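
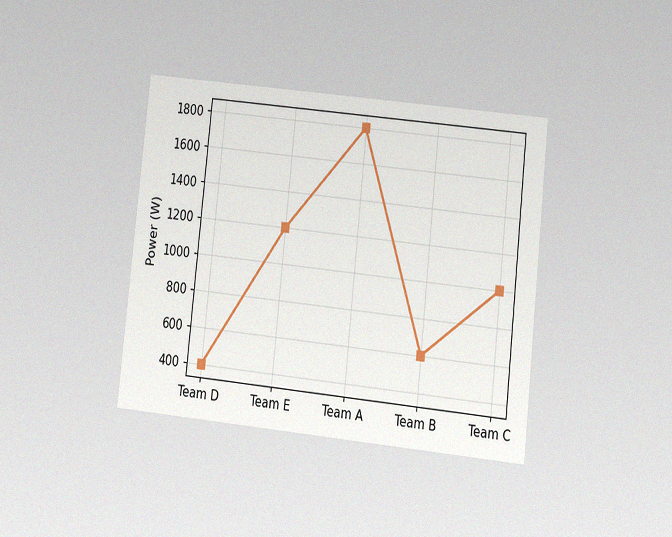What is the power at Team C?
1000W

The chart is tilted about 6° clockwise and viewed at a slight angle, with some photo noise. At Team C, the line is at 1000W.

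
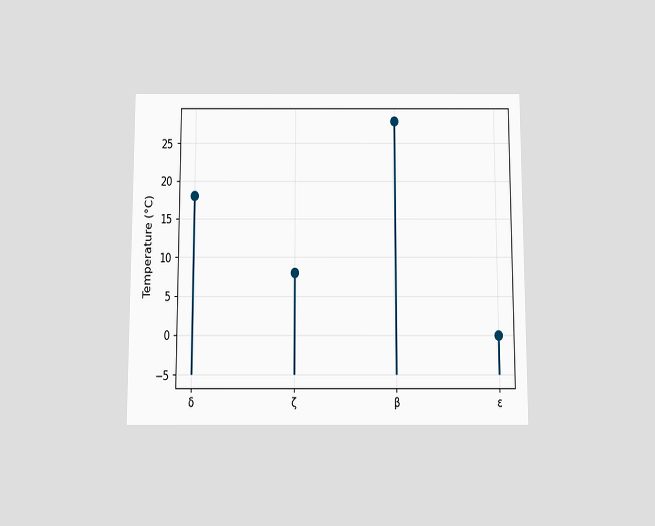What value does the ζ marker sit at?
8°C

The chart is viewed slightly from below. The ζ marker sits at 8°C.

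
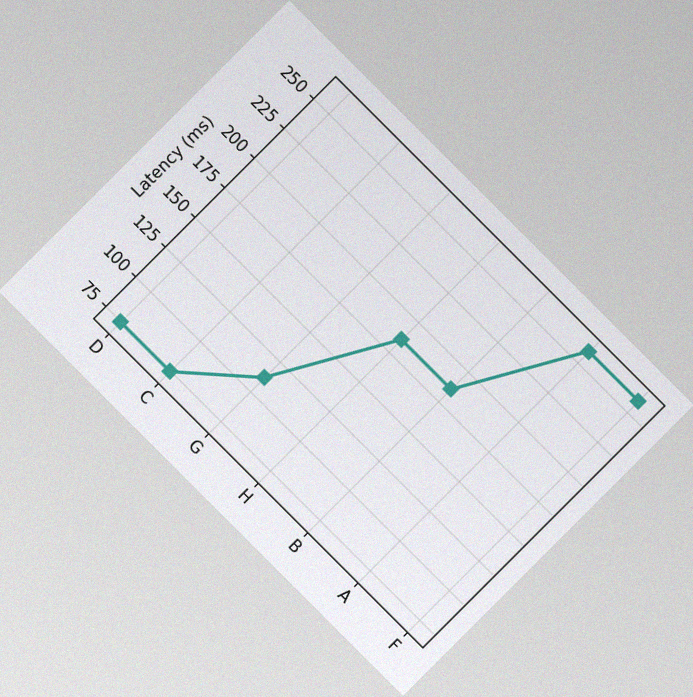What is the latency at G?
The chart is tilted about 45° clockwise, with some photo noise. At G, the line is at 111ms.

111ms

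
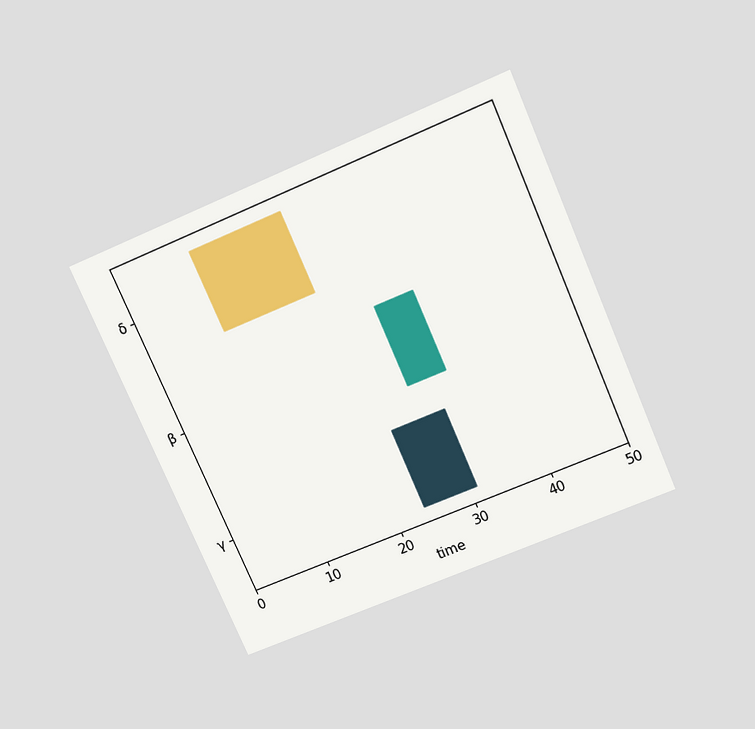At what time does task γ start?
24

The chart is tilted about 24° counter-clockwise and viewed slightly from above. The γ bar begins at t=24.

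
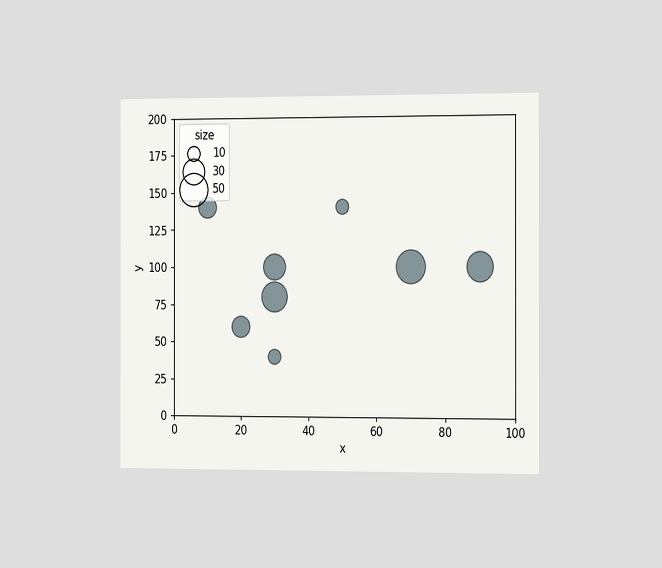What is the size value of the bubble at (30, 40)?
The chart is viewed slightly from the right. Matching the bubble at (30, 40) against the size legend gives 10.

10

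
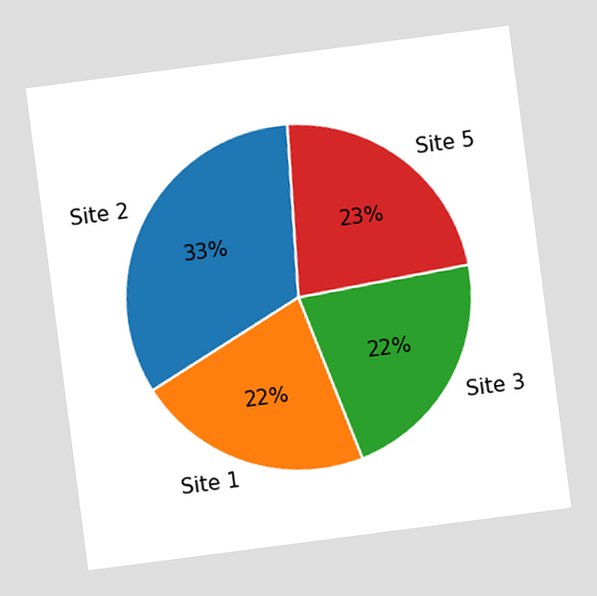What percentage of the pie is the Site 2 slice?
33%

The chart is tilted about 7° counter-clockwise. The Site 2 slice takes up 33% of the pie.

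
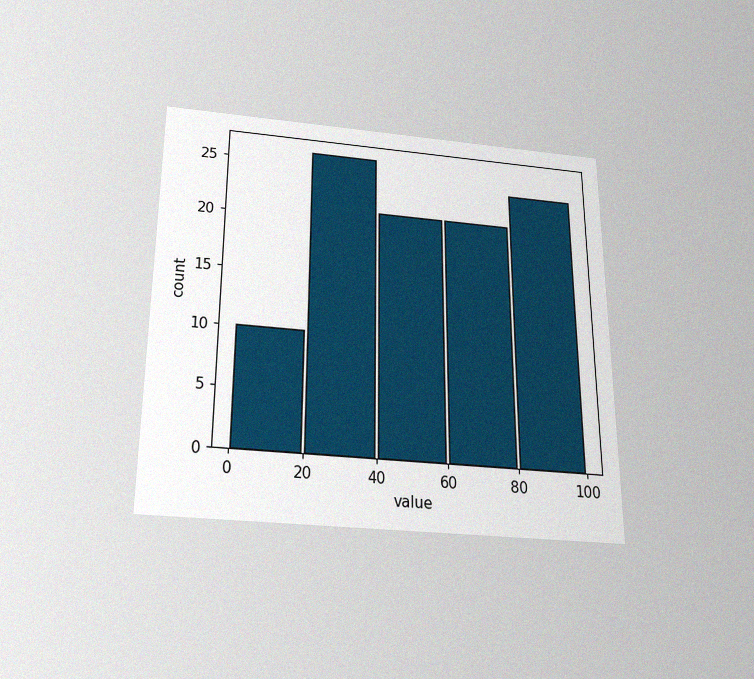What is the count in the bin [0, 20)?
The chart is viewed slightly from below, with some photo noise. The [0, 20) bin has height 10.

10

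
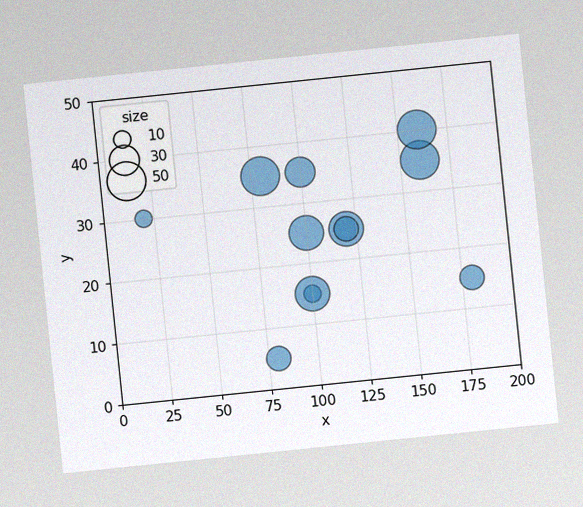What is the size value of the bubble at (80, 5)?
20

The chart is tilted about 6° counter-clockwise, with some photo noise. Matching the bubble at (80, 5) against the size legend gives 20.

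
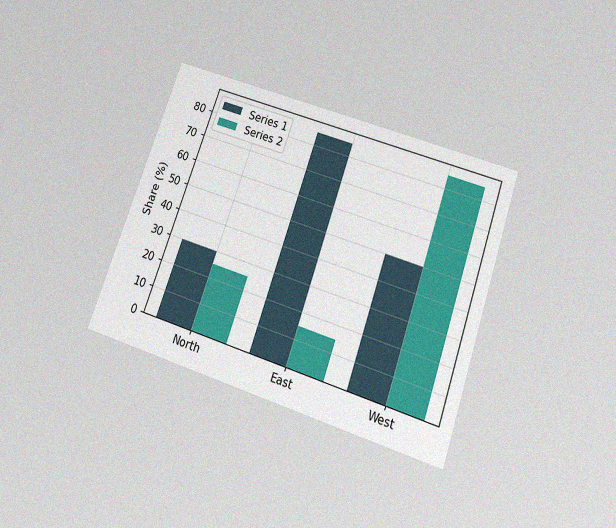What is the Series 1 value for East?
85%

The chart is tilted about 19° clockwise and viewed slightly from below, with some photo noise. The Series 1 bar at East reaches 85% on the y-axis.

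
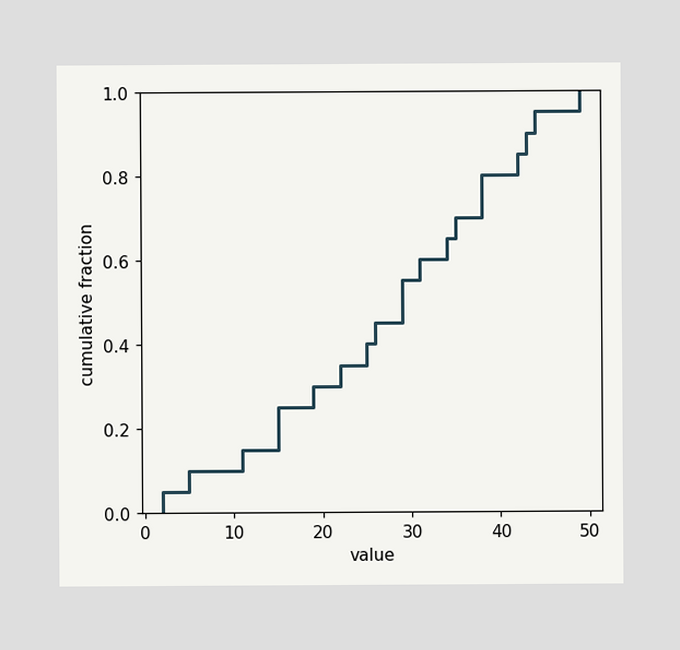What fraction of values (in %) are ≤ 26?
At x=26 the ECDF step is at 45%.

45%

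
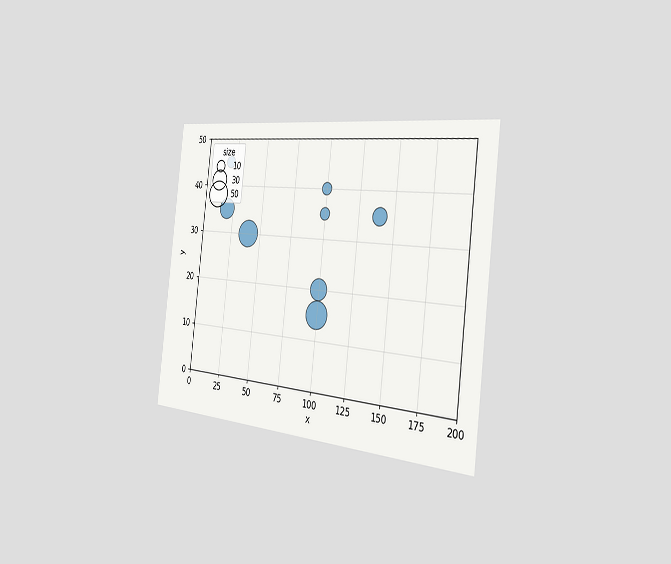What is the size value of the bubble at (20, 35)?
The chart is tilted about 7° clockwise and viewed slightly from the right. Matching the bubble at (20, 35) against the size legend gives 30.

30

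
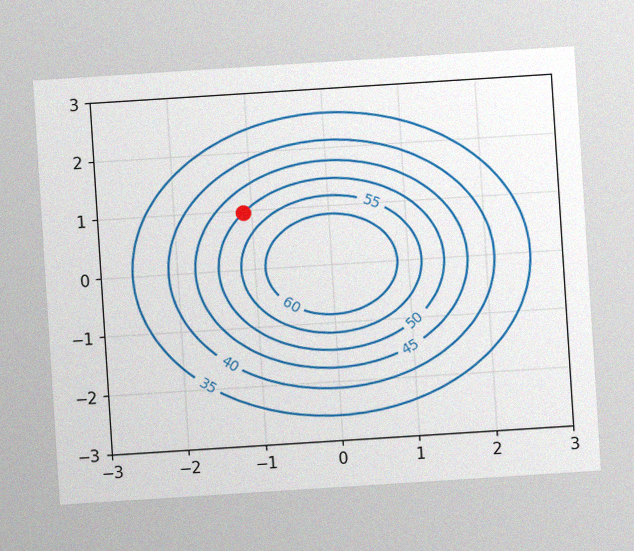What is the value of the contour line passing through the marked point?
The chart is tilted about 4° counter-clockwise, with some photo noise. The marked point sits on the contour labelled 50.

50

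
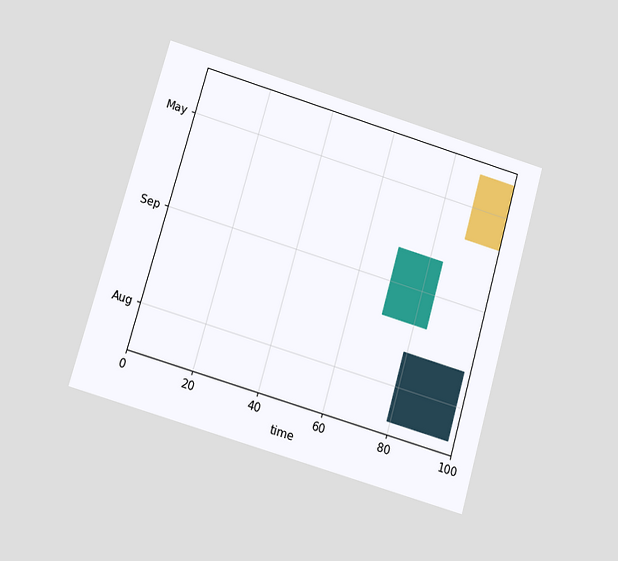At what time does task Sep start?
70

The chart is tilted about 16° clockwise and viewed slightly from below. The Sep bar begins at t=70.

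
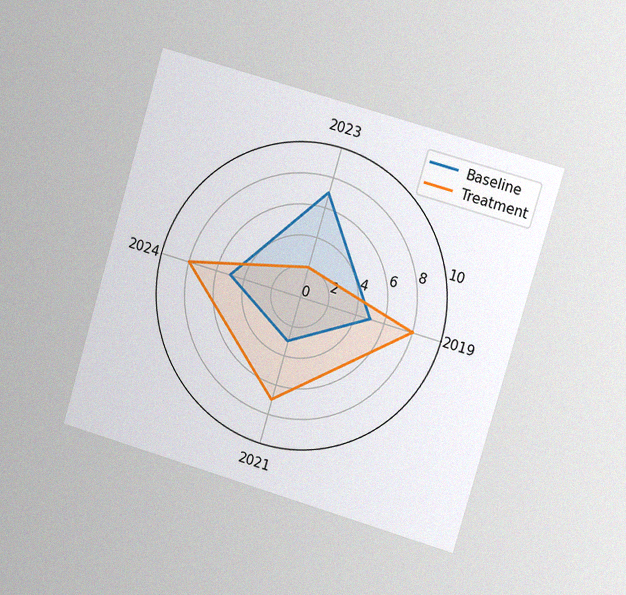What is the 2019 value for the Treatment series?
The chart is tilted about 16° clockwise and viewed slightly from the right, with some photo noise. On the 2019 axis, Treatment reaches 8.

8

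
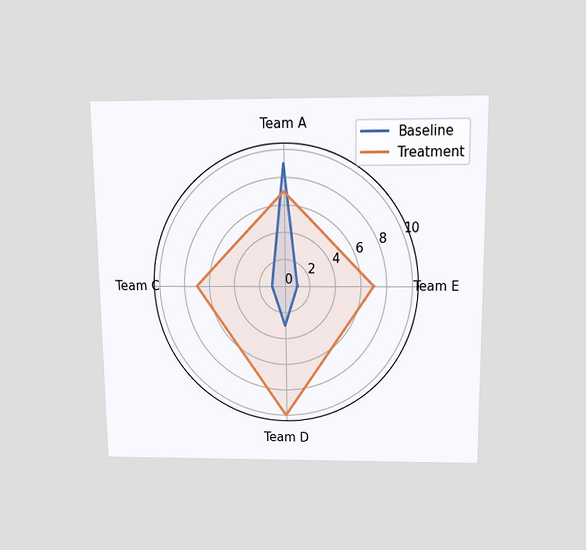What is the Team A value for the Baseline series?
The chart is viewed slightly from above. On the Team A axis, Baseline reaches 9.

9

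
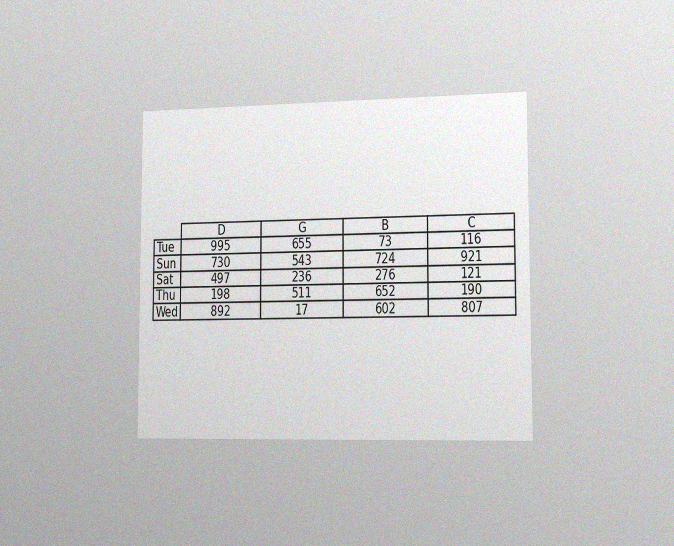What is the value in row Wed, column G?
The chart is viewed slightly from the right, with some photo noise. The (Wed, G) cell reads 17.

17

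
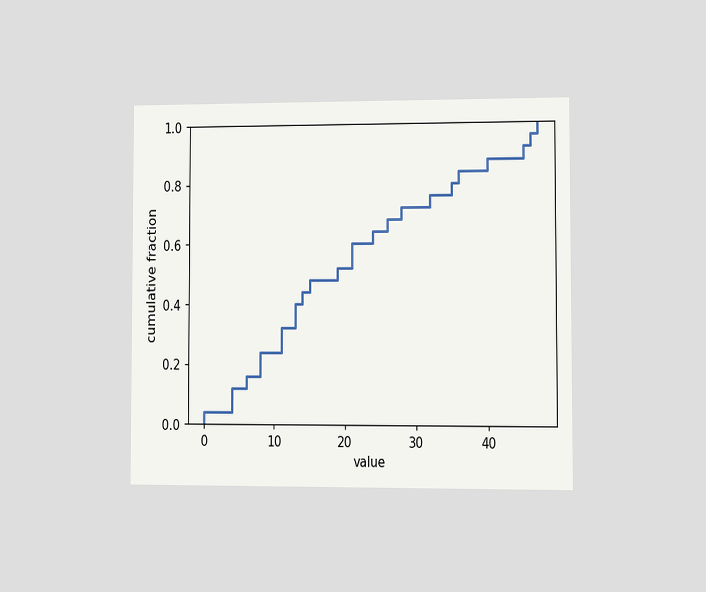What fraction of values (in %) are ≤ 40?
The chart is viewed at a slight angle. At x=40 the ECDF step is at 88%.

88%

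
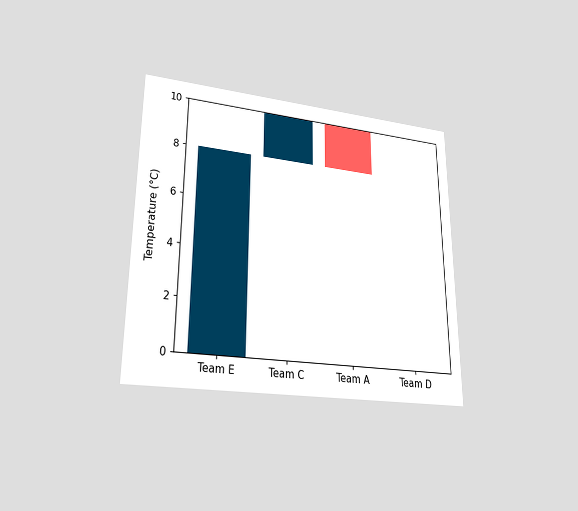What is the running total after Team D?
8°C

The chart is viewed at a slight angle. After Team D the running total reaches 8°C.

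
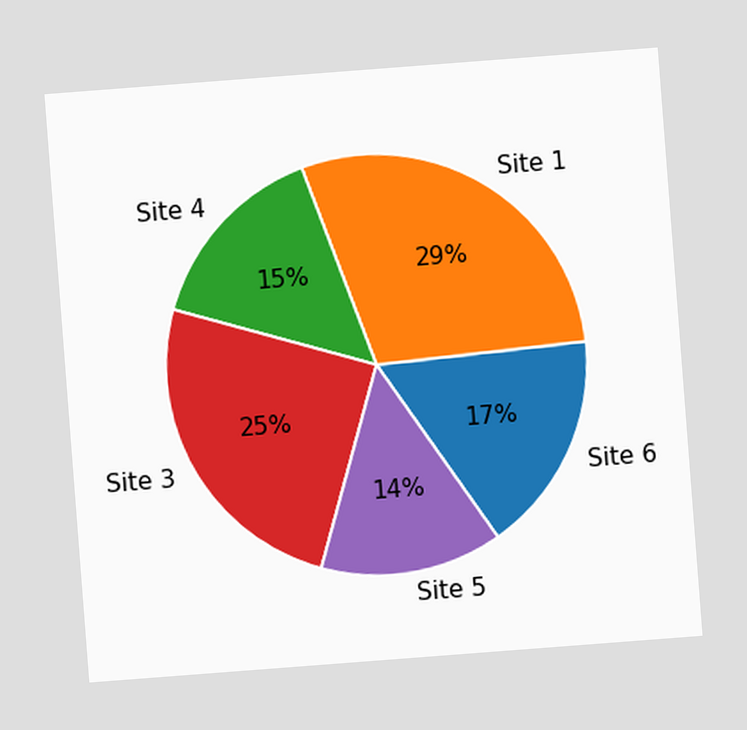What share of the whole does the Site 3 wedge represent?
25%

The chart is tilted about 4° counter-clockwise. The Site 3 slice takes up 25% of the pie.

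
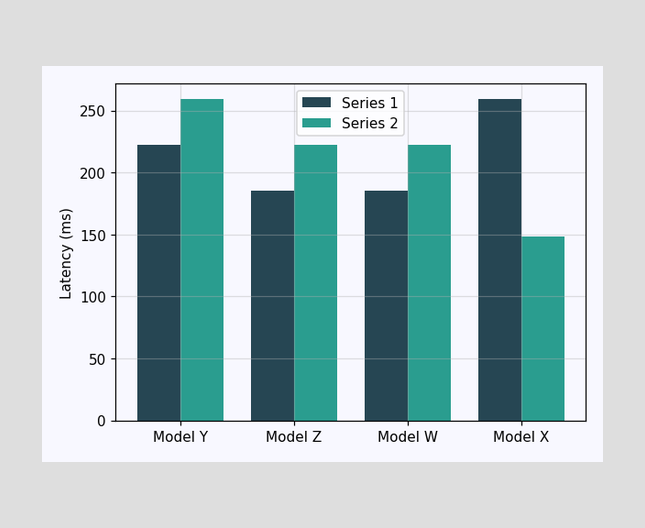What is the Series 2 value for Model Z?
The Series 2 bar at Model Z reaches 222ms on the y-axis.

222ms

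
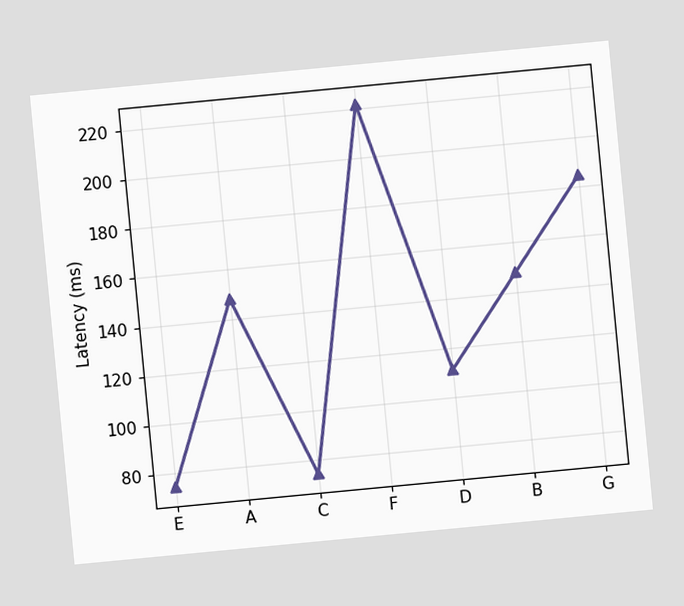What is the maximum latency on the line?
The chart is tilted about 5° counter-clockwise. The highest point is at F, and reading across to the y-axis gives 222ms.

222ms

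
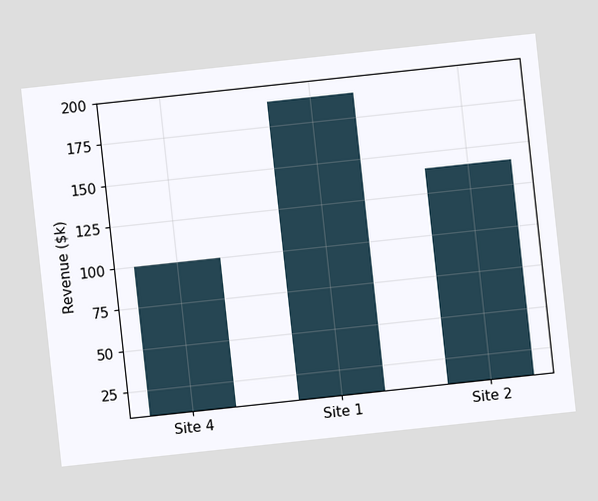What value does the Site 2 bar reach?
$140k

The chart is tilted about 6° counter-clockwise. Reading along the chart's y-axis, the Site 2 bar reaches $140k.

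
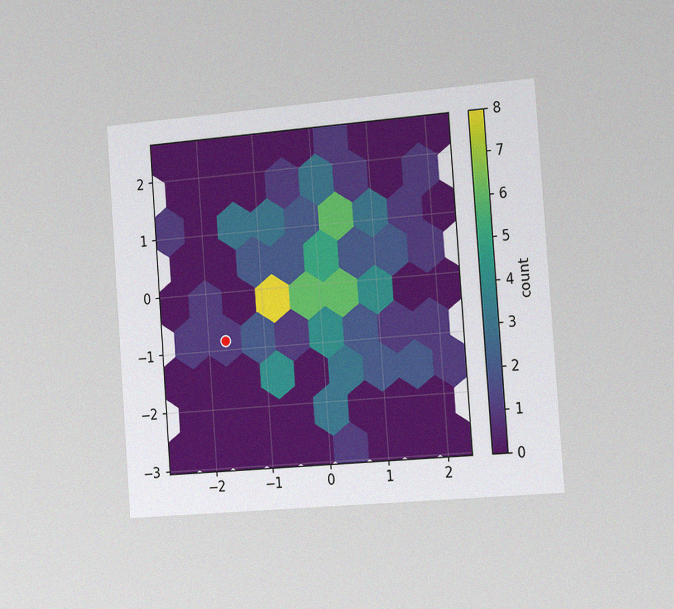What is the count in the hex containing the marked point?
The chart is tilted about 4° counter-clockwise and viewed slightly from the right, with some photo noise. The marked hex reads 1 on the colorbar.

1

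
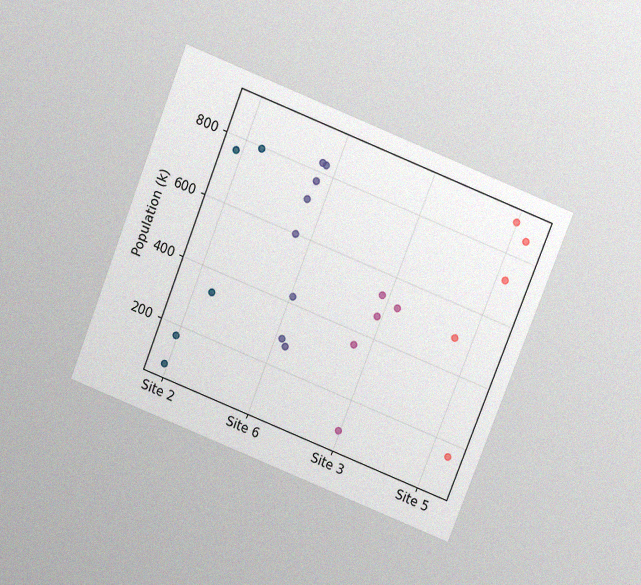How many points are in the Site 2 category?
The chart is tilted about 22° clockwise and viewed slightly from above, with some photo noise. Counting the markers in the Site 2 column gives 5.

5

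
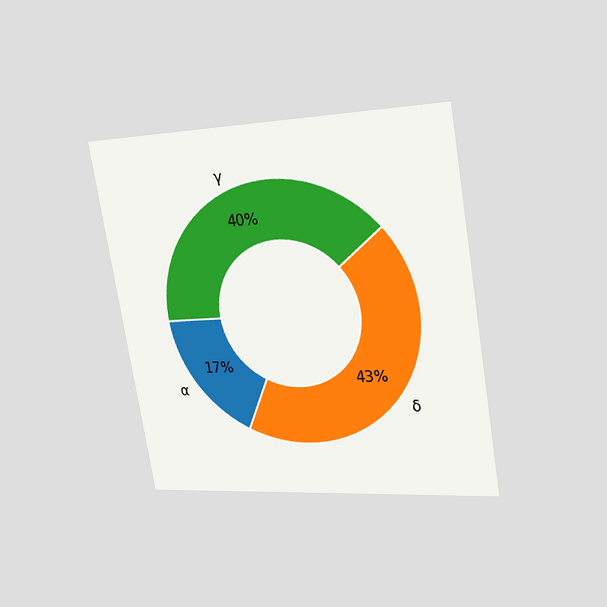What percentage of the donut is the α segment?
The chart is tilted about 10° counter-clockwise and viewed slightly from the right. The α segment takes up 17% of the ring.

17%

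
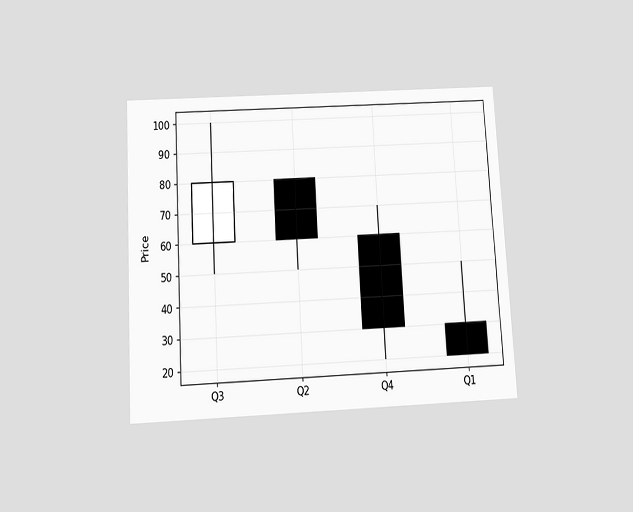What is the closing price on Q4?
The chart is tilted about 3° counter-clockwise and viewed slightly from below. The Q4 candle closes at 30.

30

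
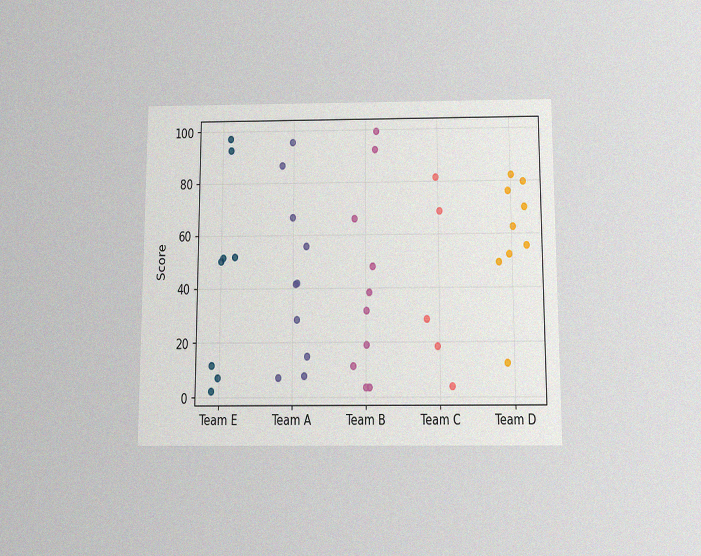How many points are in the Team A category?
The chart is viewed slightly from below, with some photo noise. Counting the markers in the Team A column gives 10.

10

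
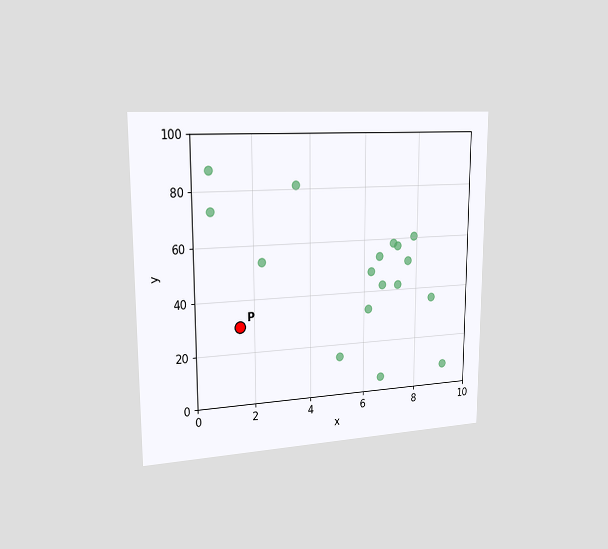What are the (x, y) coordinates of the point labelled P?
The chart is viewed slightly from the left. Following the gridlines from P to each axis, P sits at (1.5, 30).

(1.5, 30)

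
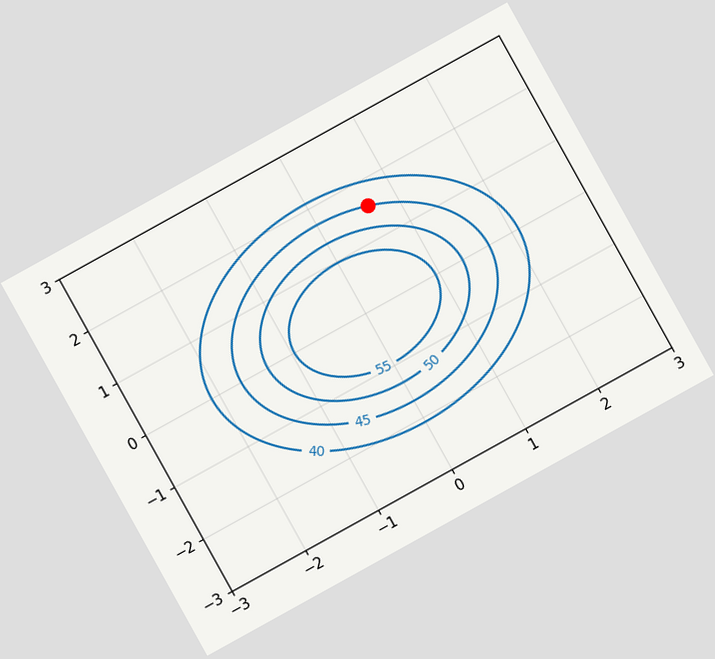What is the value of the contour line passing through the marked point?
The chart is tilted about 29° counter-clockwise. The marked point sits on the contour labelled 45.

45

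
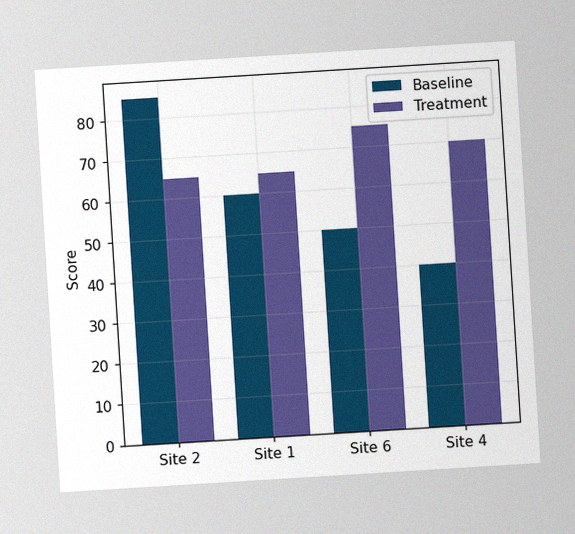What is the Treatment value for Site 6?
The chart is tilted about 4° counter-clockwise, with some photo noise. The Treatment bar at Site 6 reaches 75 on the y-axis.

75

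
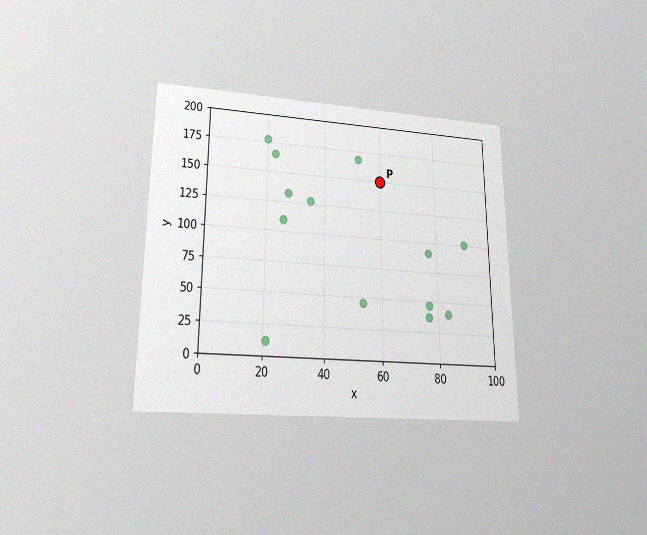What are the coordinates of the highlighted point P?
The chart is viewed at a slight angle, with some photo noise. Following the gridlines from P to each axis, P sits at (60, 150).

(60, 150)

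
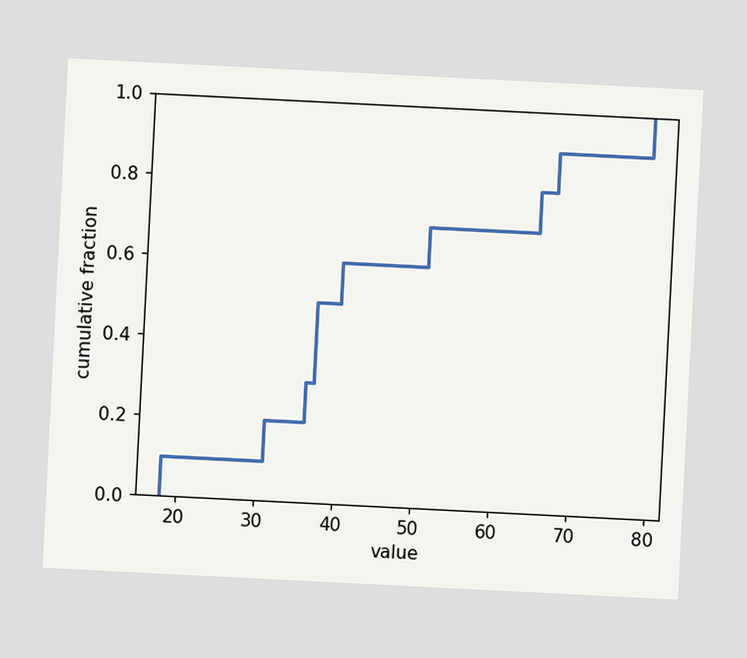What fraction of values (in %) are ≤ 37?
The chart is tilted about 3° clockwise. At x=37 the ECDF step is at 50%.

50%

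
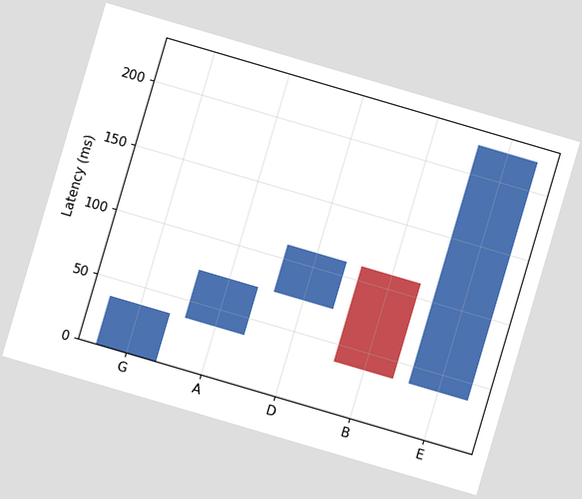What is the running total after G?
The chart is tilted about 16° clockwise. After G the running total reaches 37ms.

37ms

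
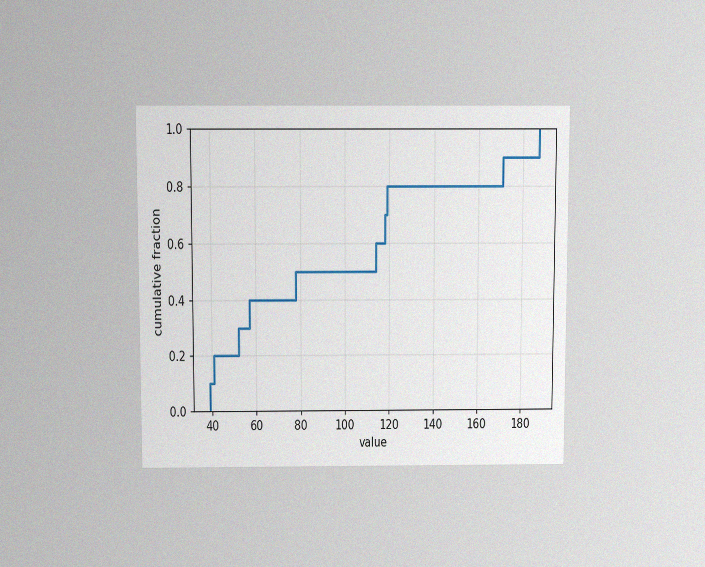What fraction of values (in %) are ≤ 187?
The chart is viewed slightly from above, with some photo noise. At x=187 the ECDF step is at 100%.

100%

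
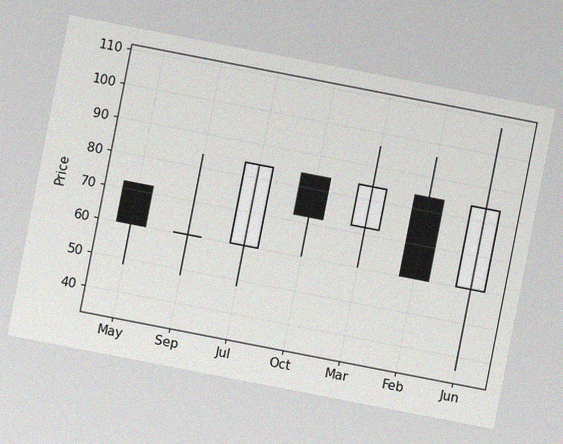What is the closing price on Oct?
72

The chart is tilted about 11° clockwise, with some photo noise. The Oct candle closes at 72.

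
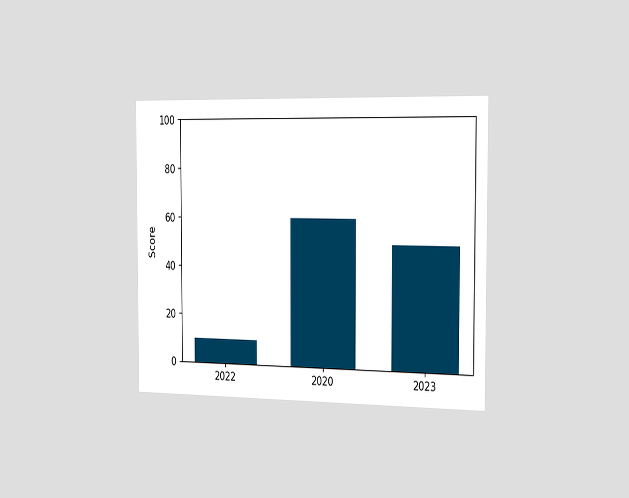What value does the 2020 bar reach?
The chart is viewed slightly from the right. Reading along the chart's y-axis, the 2020 bar reaches 60.

60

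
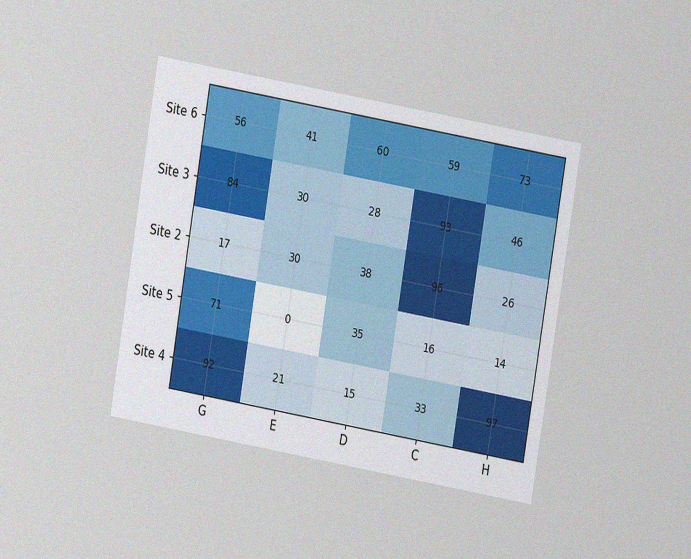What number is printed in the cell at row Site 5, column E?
The chart is tilted about 10° clockwise and viewed at a slight angle, with some photo noise. The (Site 5, E) cell reads 0.

0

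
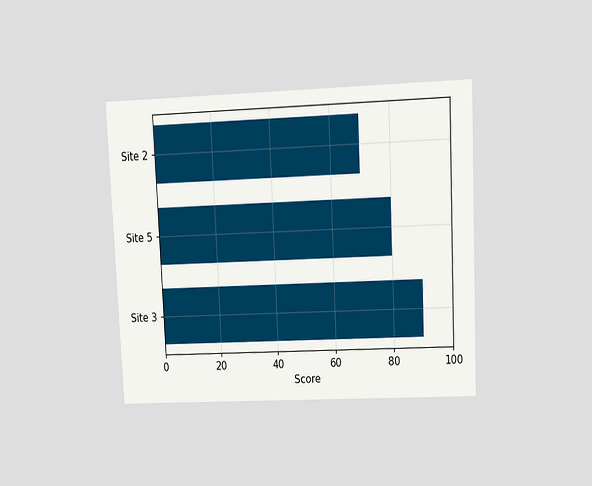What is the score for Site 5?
The chart is tilted about 3° counter-clockwise and viewed at a slight angle. Reading along the chart's x-axis, the Site 5 bar reaches 80.

80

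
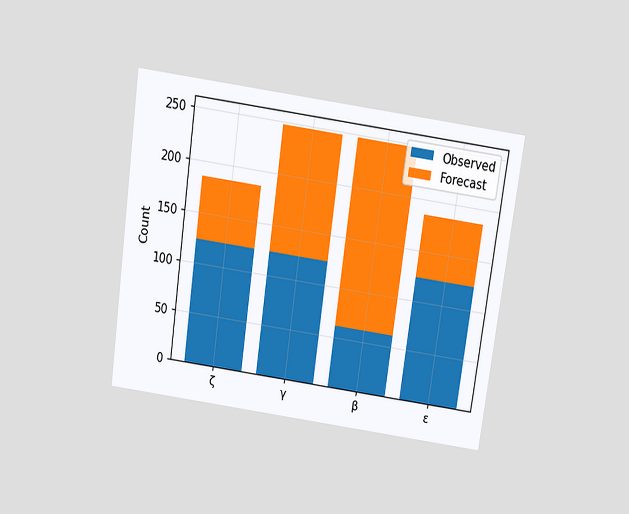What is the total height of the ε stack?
The chart is tilted about 8° clockwise and viewed slightly from above. The ε stack's top reaches 186 on the y-axis.

186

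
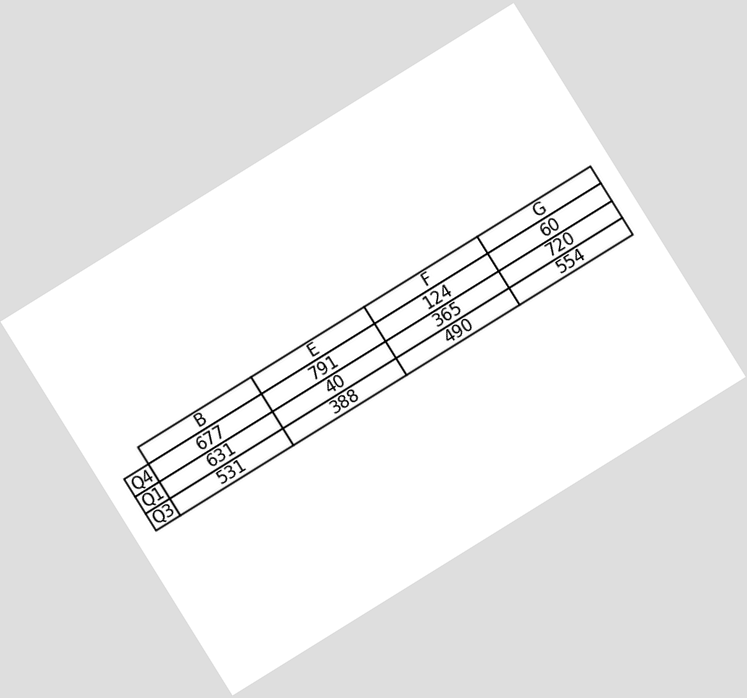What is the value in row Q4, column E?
791

The chart is tilted about 32° counter-clockwise. The (Q4, E) cell reads 791.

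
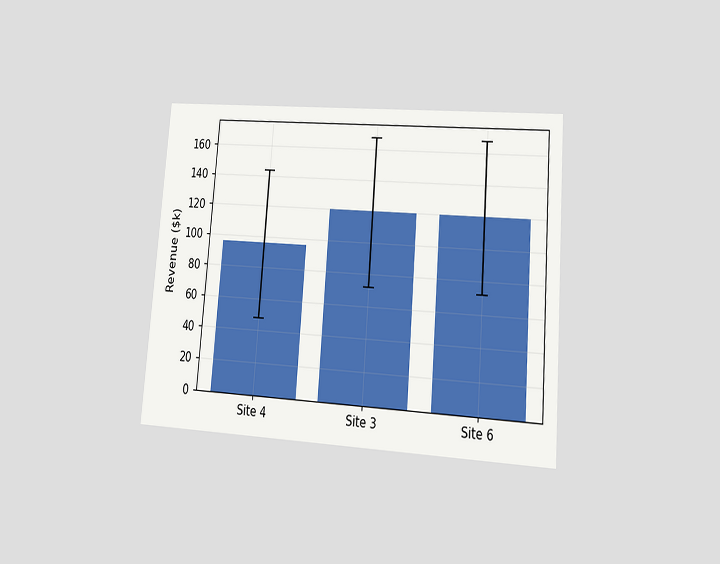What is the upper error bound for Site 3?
The chart is tilted about 4° clockwise and viewed at a slight angle. The Site 3 bar's upper whisker reaches $168k.

$168k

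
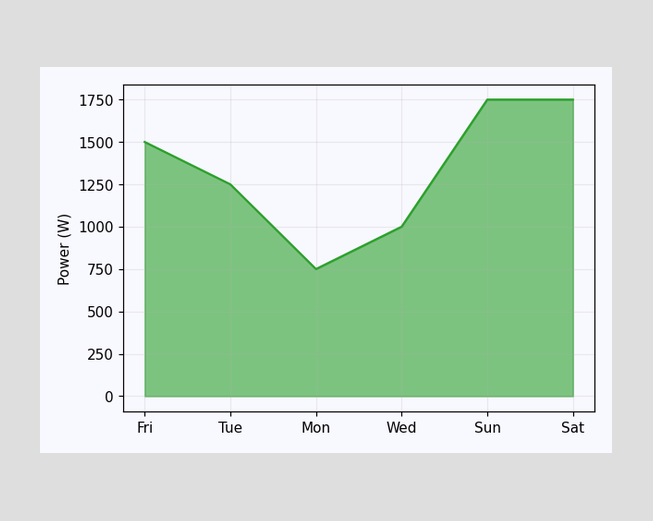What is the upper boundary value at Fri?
At Fri the upper boundary is at 1500W.

1500W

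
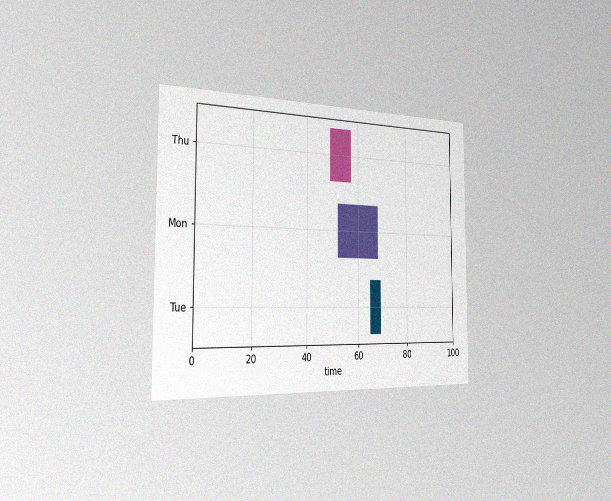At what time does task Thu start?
The chart is viewed slightly from the left, with some photo noise. The Thu bar begins at t=49.

49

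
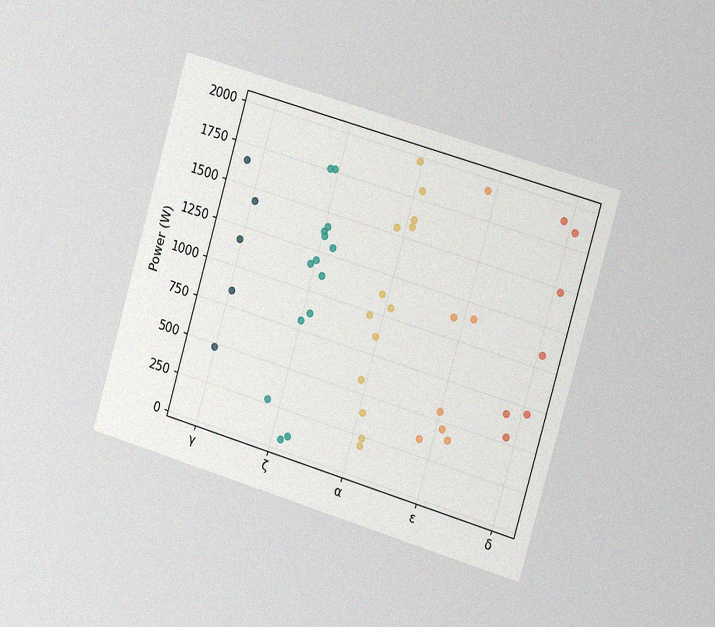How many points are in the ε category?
7

The chart is tilted about 16° clockwise and viewed slightly from the right, with some photo noise. Counting the markers in the ε column gives 7.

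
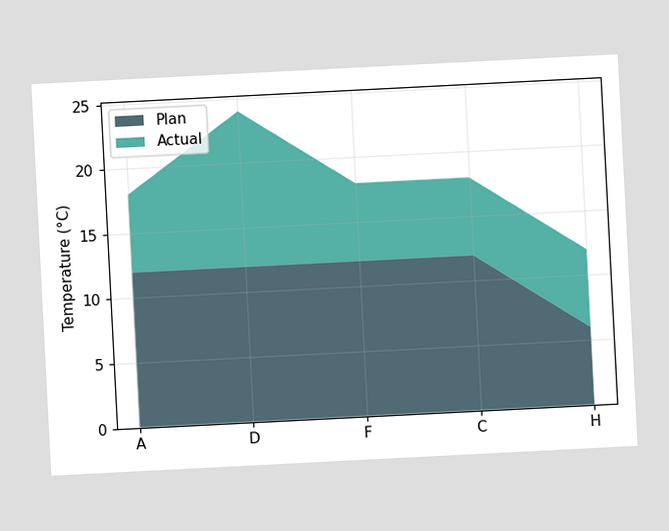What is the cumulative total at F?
18°C

The chart is tilted about 3° counter-clockwise. The stacked total at F reaches 18°C.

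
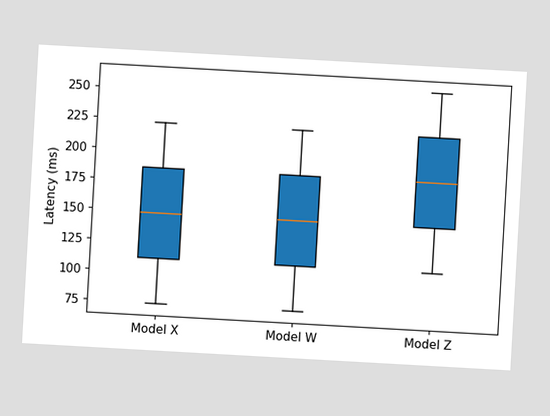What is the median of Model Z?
185ms

The chart is tilted about 3° clockwise. The median line in the Model Z box sits at 185ms.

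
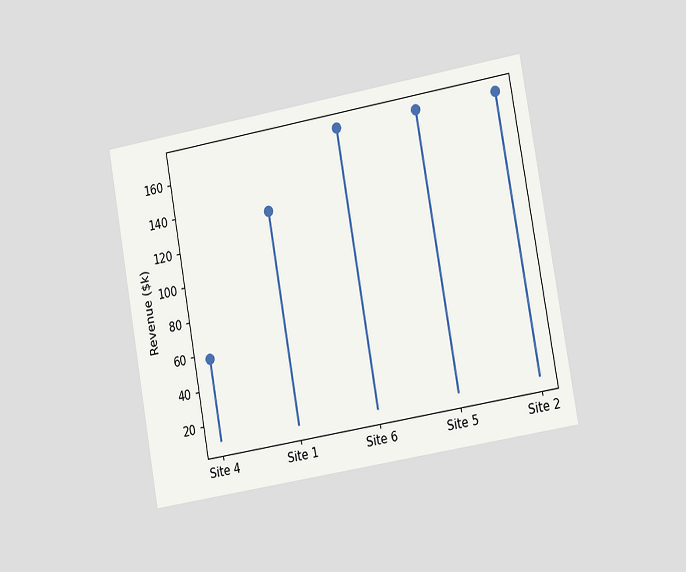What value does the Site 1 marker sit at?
The chart is tilted about 10° counter-clockwise and viewed slightly from the right. The Site 1 marker sits at $133k.

$133k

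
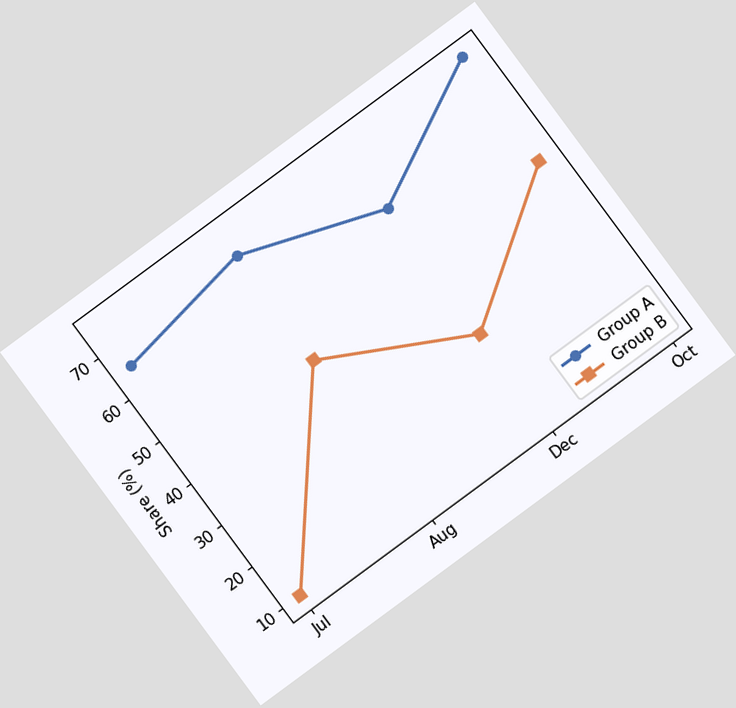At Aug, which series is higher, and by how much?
The chart is tilted about 36° counter-clockwise. At Aug, Group A sits above the other line by 25%.

Group A, by 25%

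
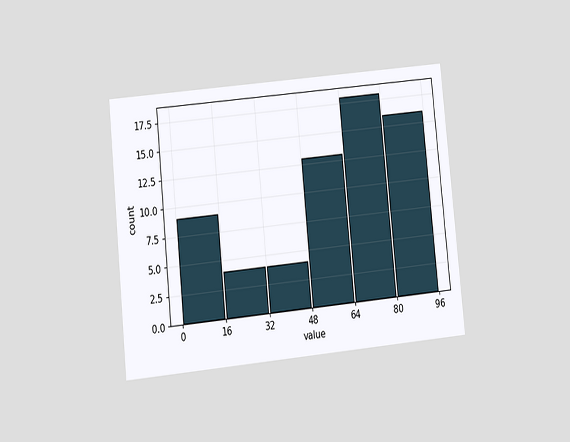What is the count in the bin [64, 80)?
The chart is tilted about 6° counter-clockwise and viewed at a slight angle. The [64, 80) bin has height 18.

18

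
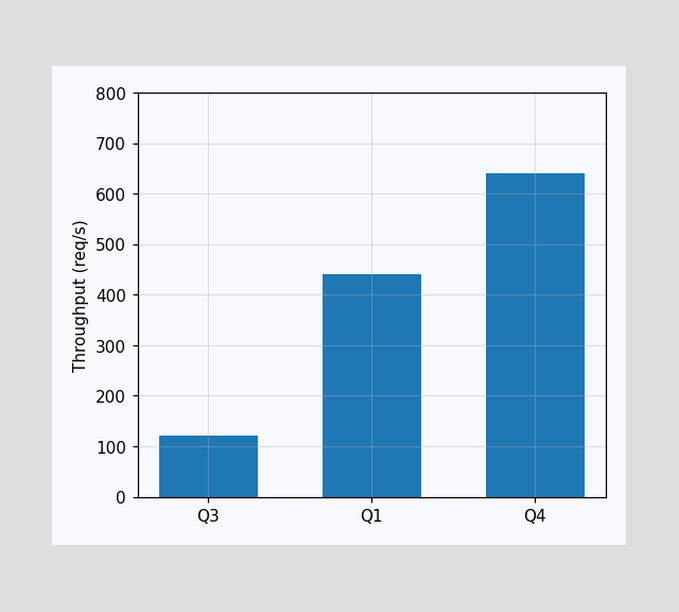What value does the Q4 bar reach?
640req/s

Reading along the chart's y-axis, the Q4 bar reaches 640req/s.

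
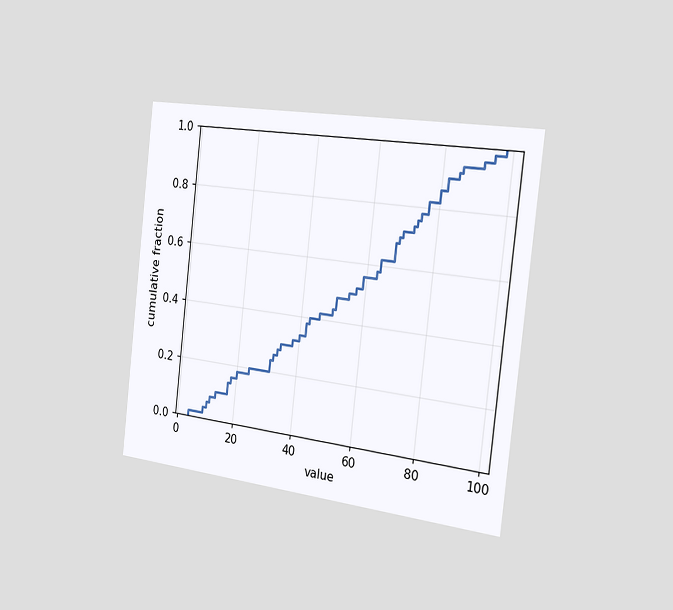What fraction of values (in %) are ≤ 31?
The chart is tilted about 6° clockwise and viewed slightly from the right. At x=31 the ECDF step is at 24%.

24%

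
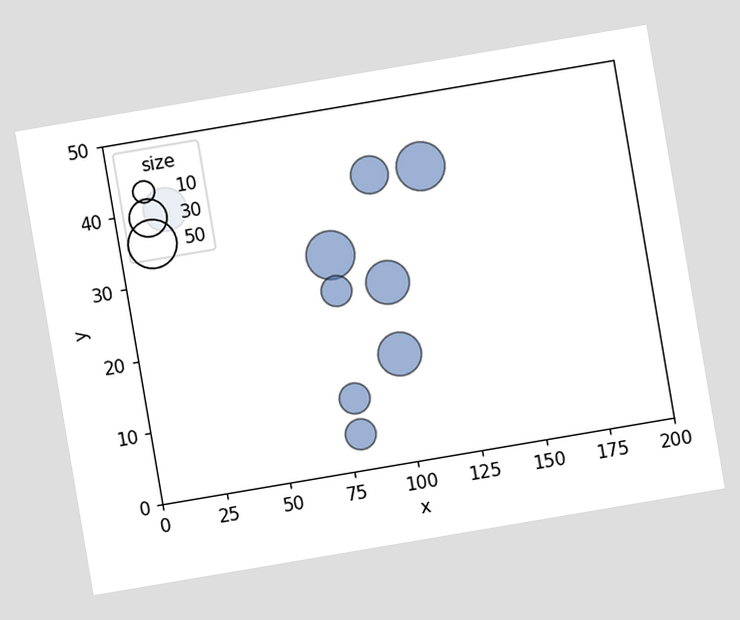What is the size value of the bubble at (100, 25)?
40

The chart is tilted about 10° counter-clockwise. Matching the bubble at (100, 25) against the size legend gives 40.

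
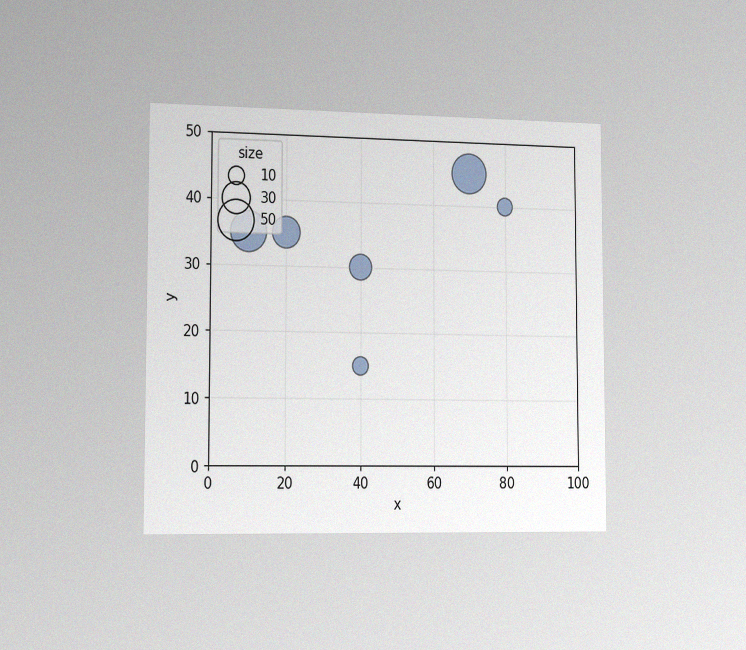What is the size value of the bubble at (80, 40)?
The chart is viewed slightly from the left, with some photo noise. Matching the bubble at (80, 40) against the size legend gives 10.

10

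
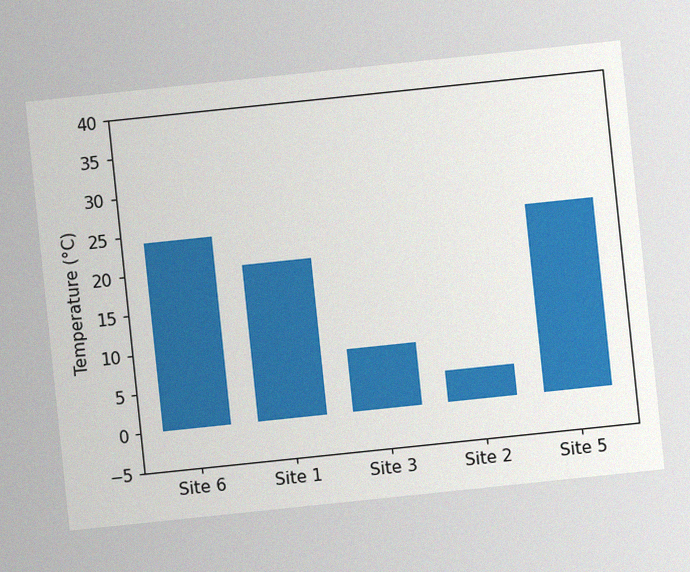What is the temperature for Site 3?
The chart is tilted about 6° counter-clockwise, with some photo noise. Reading along the chart's y-axis, the Site 3 bar reaches 8°C.

8°C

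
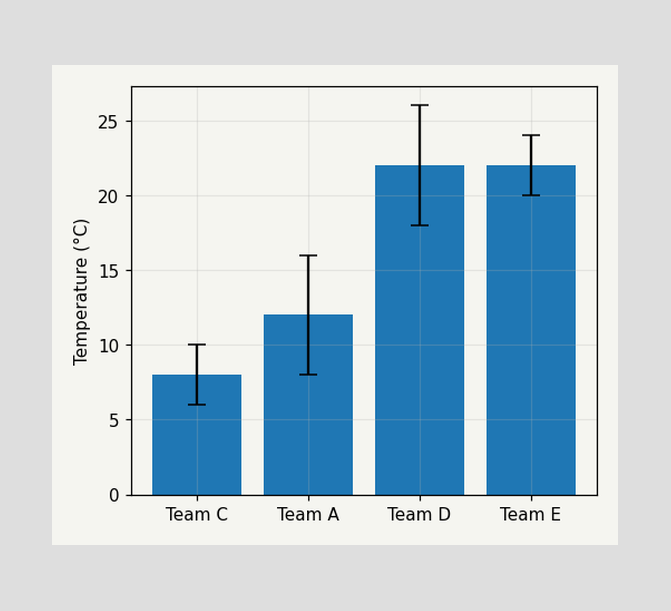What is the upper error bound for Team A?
16°C

The Team A bar's upper whisker reaches 16°C.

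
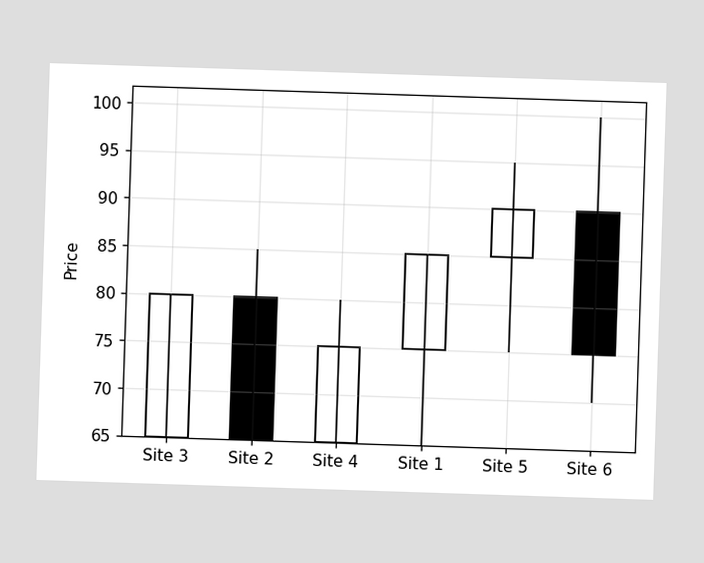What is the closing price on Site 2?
65

The Site 2 candle closes at 65.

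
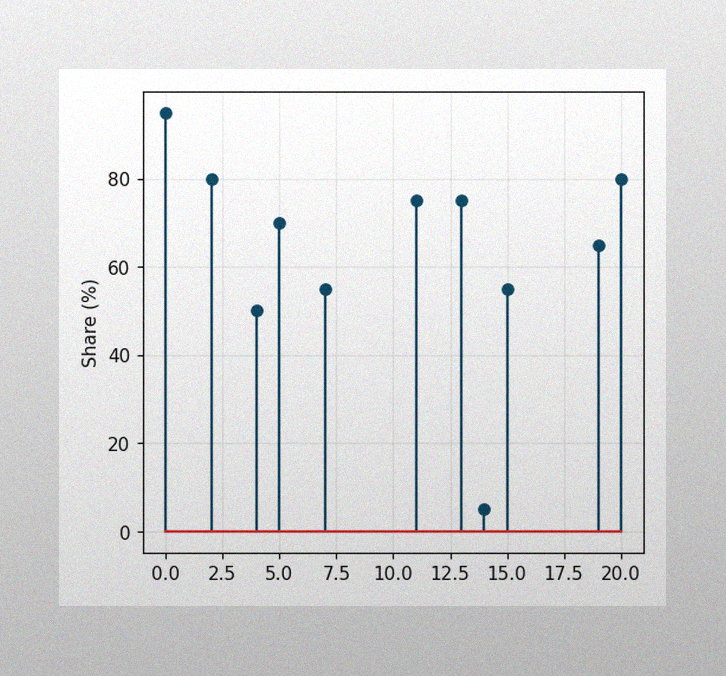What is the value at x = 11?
The image has some photo noise and uneven lighting. The stem at x=11 reaches 75%.

75%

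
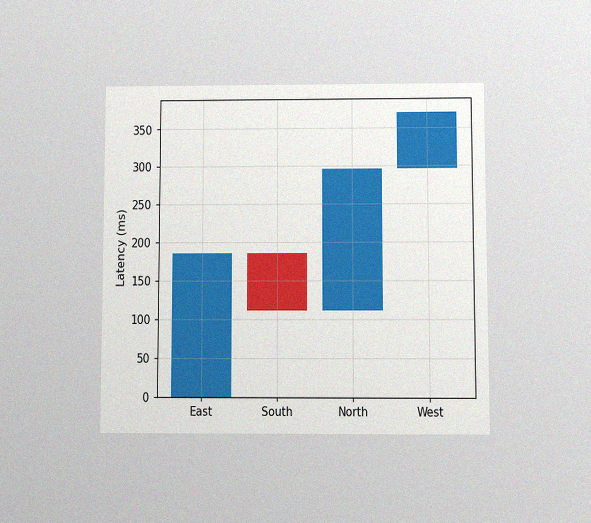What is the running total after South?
The chart is viewed at a slight angle, with some photo noise. After South the running total reaches 111ms.

111ms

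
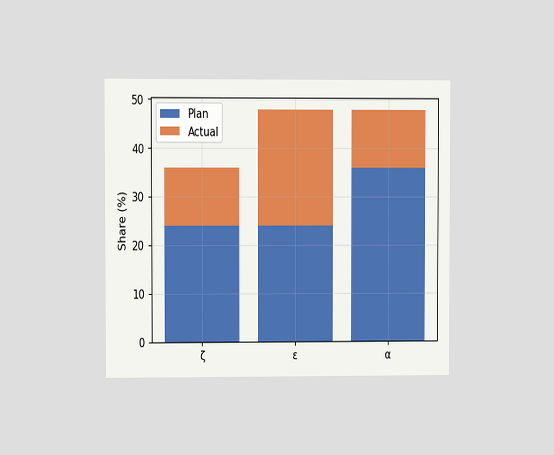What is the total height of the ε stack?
48%

The chart is viewed at a slight angle. The ε stack's top reaches 48% on the y-axis.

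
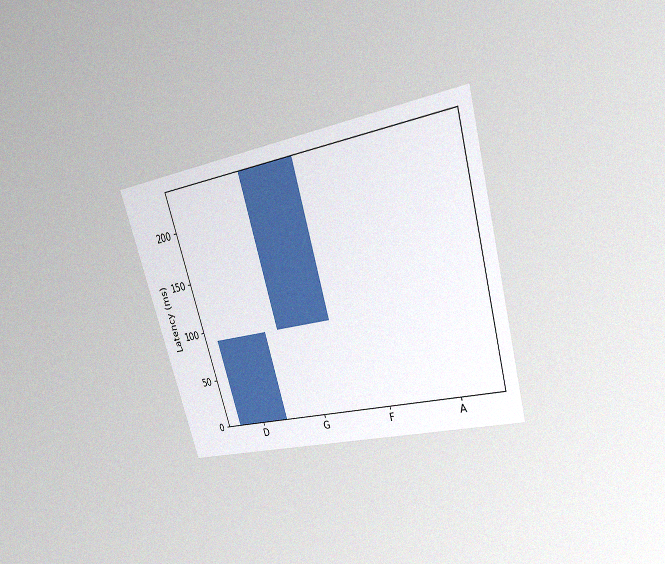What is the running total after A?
240ms

The chart is tilted about 16° counter-clockwise and viewed at a slight angle, with some photo noise. After A the running total reaches 240ms.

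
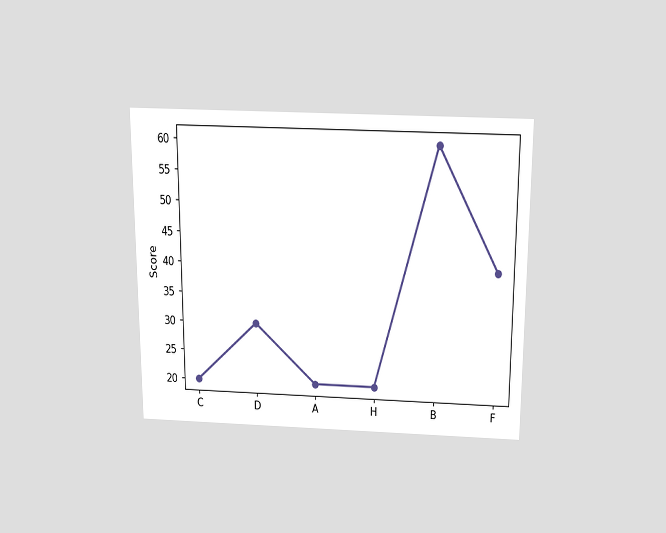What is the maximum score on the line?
60

The chart is viewed slightly from above. The highest point is at B, and reading across to the y-axis gives 60.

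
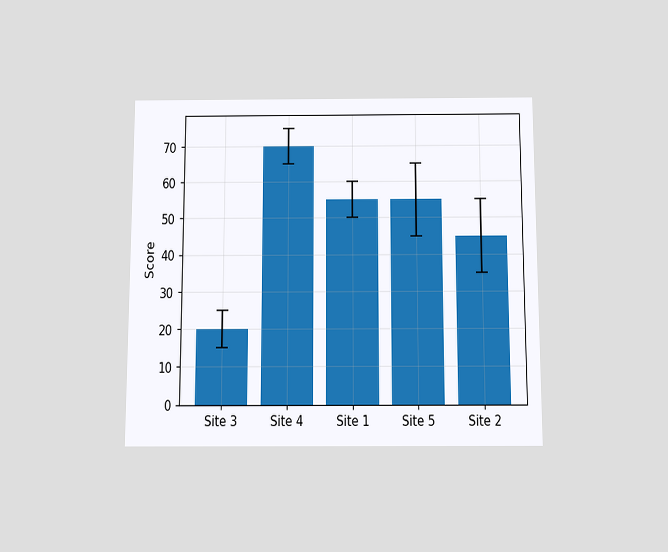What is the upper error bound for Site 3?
The chart is viewed slightly from below. The Site 3 bar's upper whisker reaches 25.

25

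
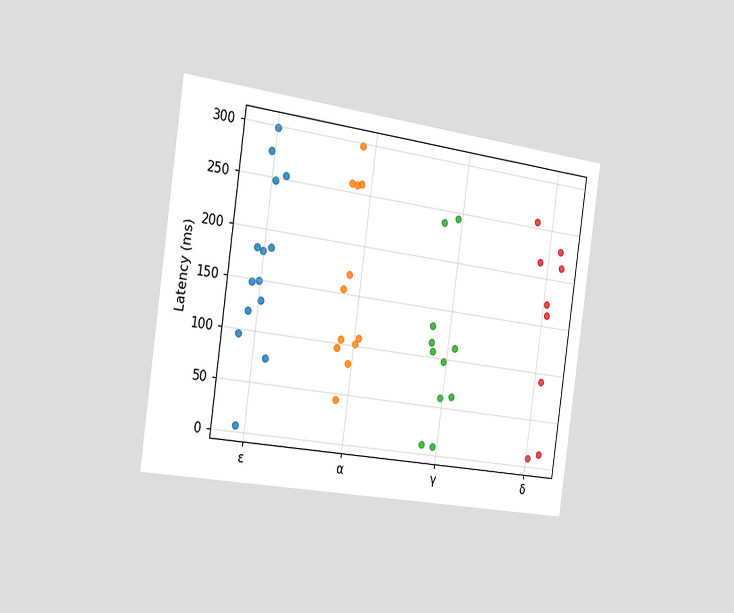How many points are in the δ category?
The chart is tilted about 8° clockwise and viewed slightly from the left. Counting the markers in the δ column gives 9.

9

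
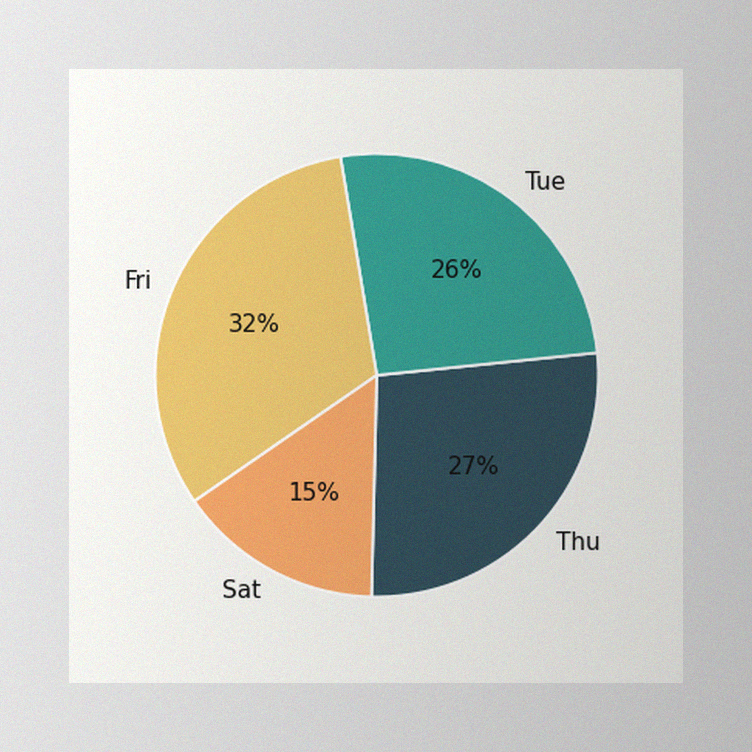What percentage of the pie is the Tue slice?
The image has some photo noise and uneven lighting. The Tue slice takes up 26% of the pie.

26%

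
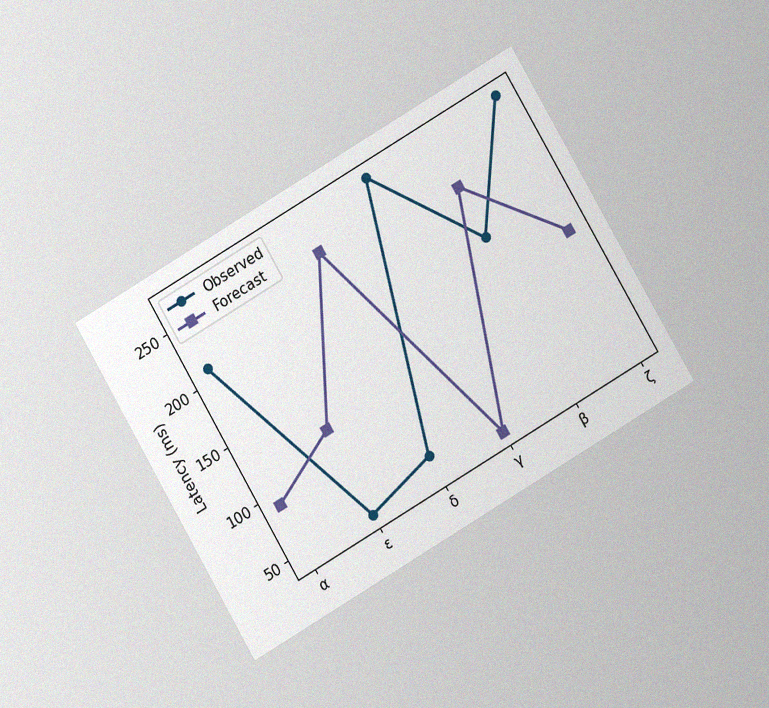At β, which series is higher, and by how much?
The chart is tilted about 30° counter-clockwise and viewed at a slight angle, with some photo noise. At β, Forecast sits above the other line by 45ms.

Forecast, by 45ms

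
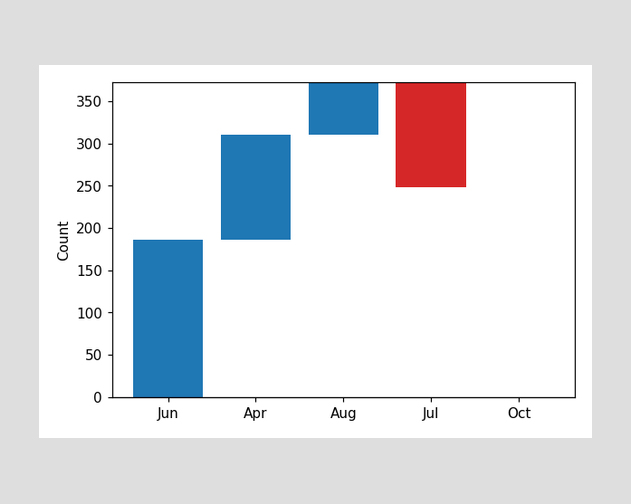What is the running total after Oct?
248

After Oct the running total reaches 248.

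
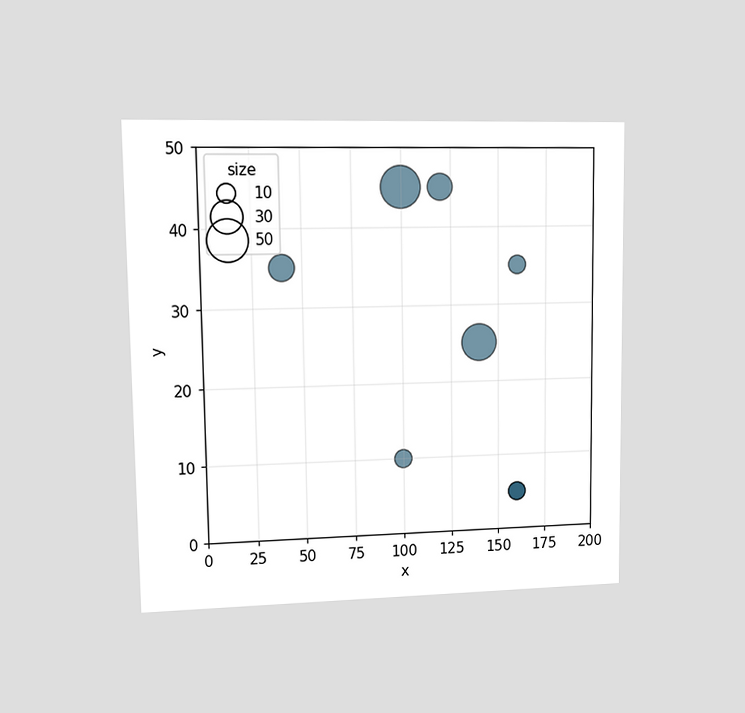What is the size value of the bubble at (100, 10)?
10

The chart is viewed at a slight angle. Matching the bubble at (100, 10) against the size legend gives 10.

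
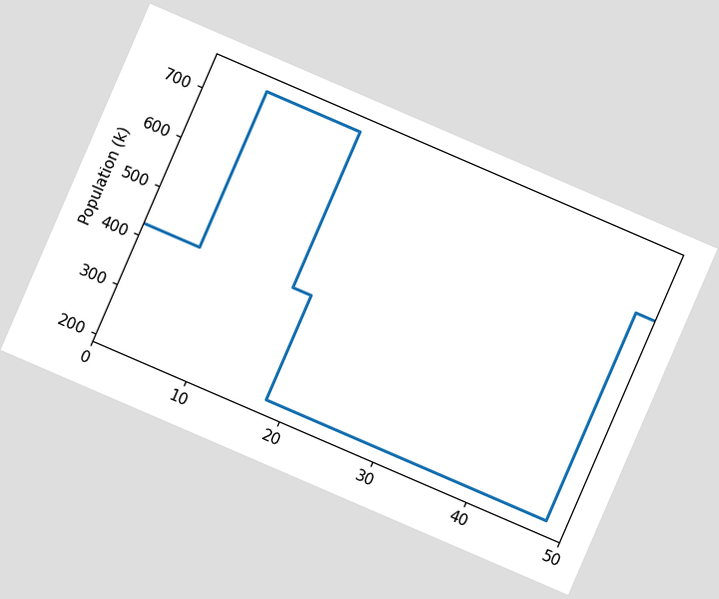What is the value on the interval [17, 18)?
The chart is tilted about 23° clockwise. On [17, 18) the step sits at 424k.

424k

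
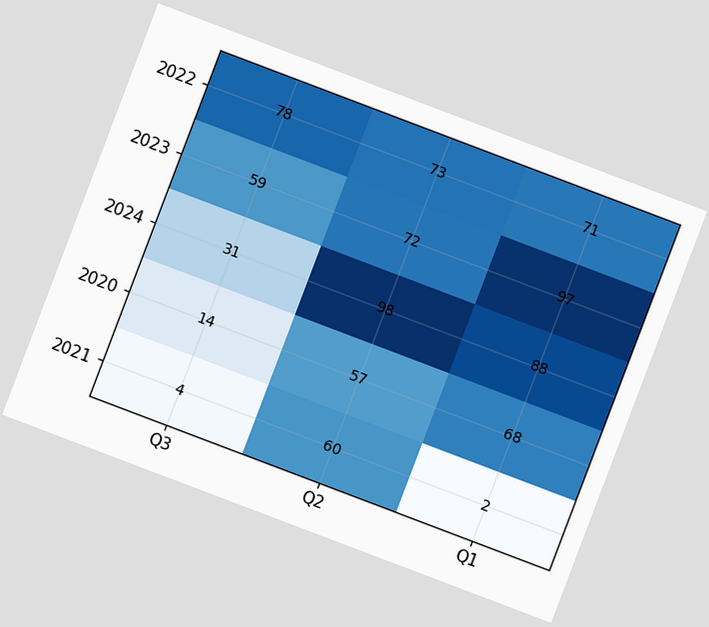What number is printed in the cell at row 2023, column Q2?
The chart is tilted about 21° clockwise. The (2023, Q2) cell reads 72.

72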